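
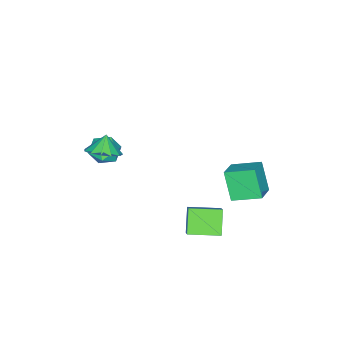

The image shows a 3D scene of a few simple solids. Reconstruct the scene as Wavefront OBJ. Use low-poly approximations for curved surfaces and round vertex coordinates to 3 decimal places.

v 2.027 -3.252 1.383
v 2.604 -2.54 1.075
v 2.436 -4.12 0.145
v 3.013 -3.408 -0.163
v 3.24 -3.902 0.637
v 2.987 -3.366 1.402
v 2.053 -3.294 -0.182
v 1.8 -2.758 0.583
v 2.621 -2.566 0.108
v 3.354 -2.942 0.614
v 1.686 -3.718 0.606
v 2.419 -4.094 1.112
v 3.966 -2.413 2.167
v 4.822 -2.624 2.682
v 3.374 -2.607 3.073
v 4.731 -2.059 2.743
v 4.397 -1.607 2.621
v 3.927 -1.412 2.355
v 3.469 -1.534 2.029
v 3.169 -1.935 1.747
v 3.123 -2.488 1.599
v 3.344 -3.018 1.631
v 3.763 -3.355 1.833
v 4.247 -3.394 2.141
v 4.641 -3.121 2.457
v -3.51 0.922 -3.658
v -2.205 1.222 -3.075
v -4.129 2.501 -3.087
v -2.824 2.801 -2.503
v -2.956 1.739 -5.317
v -1.651 2.039 -4.733
v -3.575 3.318 -4.745
v -2.27 3.618 -4.162
v 1.916 1.342 -4.784
v 0.935 0.818 -3.634
v 0.955 2.883 -4.902
v -0.026 2.359 -3.752
v 2.726 1.921 -3.828
v 1.745 1.397 -2.678
v 1.765 3.462 -3.946
v 0.784 2.938 -2.796
f 1 12 6
f 1 6 2
f 1 2 8
f 1 8 11
f 1 11 12
f 2 6 10
f 6 12 5
f 12 11 3
f 11 8 7
f 8 2 9
f 4 10 5
f 4 5 3
f 4 3 7
f 4 7 9
f 4 9 10
f 5 10 6
f 3 5 12
f 7 3 11
f 9 7 8
f 10 9 2
f 14 13 16
f 14 16 15
f 16 13 17
f 16 17 15
f 17 13 18
f 17 18 15
f 18 13 19
f 18 19 15
f 19 13 20
f 19 20 15
f 20 13 21
f 20 21 15
f 21 13 22
f 21 22 15
f 22 13 23
f 22 23 15
f 23 13 24
f 23 24 15
f 24 13 25
f 24 25 15
f 25 13 14
f 25 14 15
f 27 29 26
f 30 27 26
f 26 29 28
f 28 30 26
f 27 33 29
f 31 27 30
f 31 33 27
f 29 33 28
f 32 30 28
f 28 33 32
f 32 31 30
f 33 31 32
f 35 37 34
f 38 35 34
f 34 37 36
f 36 38 34
f 35 41 37
f 39 35 38
f 39 41 35
f 37 41 36
f 40 38 36
f 36 41 40
f 40 39 38
f 41 39 40



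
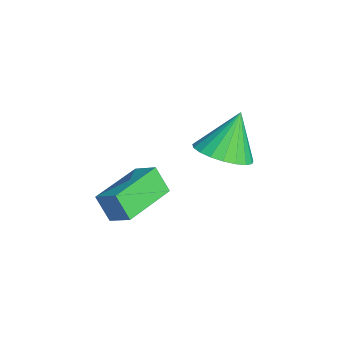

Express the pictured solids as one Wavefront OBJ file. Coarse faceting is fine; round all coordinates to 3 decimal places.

v -0.855 1.755 -1.785
v -0.37 0.92 -1.279
v -1.425 2.425 -0.135
v -0.039 1.229 -1.29
v 0.152 1.629 -1.386
v 0.168 2.051 -1.552
v 0.007 2.421 -1.757
v -0.302 2.676 -1.968
v -0.707 2.773 -2.147
v -1.138 2.693 -2.263
v -1.52 2.451 -2.297
v -1.787 2.089 -2.242
v -1.892 1.669 -2.108
v -1.819 1.264 -1.919
v -1.578 0.944 -1.706
v -1.213 0.764 -1.507
v -0.786 0.756 -1.356
v 2.067 -2.721 -1.269
v 2.656 -2.112 -0.776
v 0.553 -1.31 -1.202
v 1.142 -0.701 -0.71
v 2.418 -2.299 -2.21
v 3.007 -1.69 -1.718
v 0.904 -0.888 -2.144
v 1.493 -0.279 -1.651
f 2 1 4
f 2 4 3
f 4 1 5
f 4 5 3
f 5 1 6
f 5 6 3
f 6 1 7
f 6 7 3
f 7 1 8
f 7 8 3
f 8 1 9
f 8 9 3
f 9 1 10
f 9 10 3
f 10 1 11
f 10 11 3
f 11 1 12
f 11 12 3
f 12 1 13
f 12 13 3
f 13 1 14
f 13 14 3
f 14 1 15
f 14 15 3
f 15 1 16
f 15 16 3
f 16 1 17
f 16 17 3
f 17 1 2
f 17 2 3
f 19 21 18
f 22 19 18
f 18 21 20
f 20 22 18
f 19 25 21
f 23 19 22
f 23 25 19
f 21 25 20
f 24 22 20
f 20 25 24
f 24 23 22
f 25 23 24



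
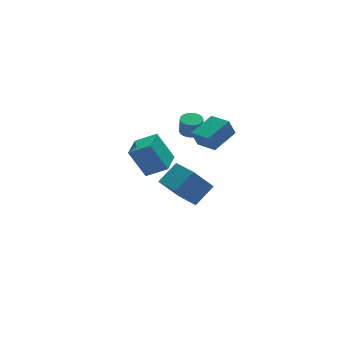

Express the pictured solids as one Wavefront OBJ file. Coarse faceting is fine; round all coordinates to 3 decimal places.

v 0.021 1.298 -4.771
v -1.287 1.473 -3.111
v -0.168 3.277 -5.128
v -1.475 3.452 -3.468
v 1.435 1.628 -3.692
v 0.128 1.803 -2.032
v 1.247 3.607 -4.049
v -0.061 3.782 -2.389
v -0.939 -2.89 3.225
v -1.363 -2.847 4.326
v -1.35 -1.505 3.013
v -1.774 -1.462 4.113
v 0.734 -2.298 3.847
v 0.31 -2.255 4.947
v 0.323 -0.913 3.634
v -0.101 -0.87 4.735
v -4.219 -0.407 0.426
v -4.984 0.36 2.248
v -3.128 0.931 0.32
v -3.893 1.699 2.143
v -3.147 -1.219 1.217
v -3.912 -0.451 3.04
v -2.056 0.12 1.112
v -2.821 0.887 2.934
v 0.425 2.767 1.05
v 1.105 2.999 1.097
v 1.075 2.845 2.297
v 0.395 2.613 2.25
v 0.963 3.24 1.124
v 0.933 3.086 2.324
v 0.739 3.409 1.14
v 0.709 3.255 2.34
v 0.467 3.48 1.143
v 0.437 3.326 2.343
v 0.189 3.443 1.131
v 0.159 3.288 2.331
v -0.053 3.302 1.107
v -0.083 3.148 2.307
v -0.223 3.081 1.074
v -0.253 2.926 2.274
v -0.294 2.811 1.038
v -0.323 2.657 2.238
v -0.255 2.535 1.003
v -0.285 2.381 2.203
v -0.113 2.294 0.976
v -0.143 2.14 2.176
v 0.111 2.125 0.96
v 0.081 1.971 2.16
v 0.383 2.054 0.957
v 0.353 1.9 2.157
v 0.661 2.092 0.969
v 0.631 1.937 2.169
v 0.903 2.232 0.993
v 0.873 2.078 2.193
v 1.073 2.454 1.026
v 1.043 2.299 2.226
v 1.143 2.723 1.062
v 1.114 2.569 2.262
f 2 4 1
f 5 2 1
f 1 4 3
f 3 5 1
f 2 8 4
f 6 2 5
f 6 8 2
f 4 8 3
f 7 5 3
f 3 8 7
f 7 6 5
f 8 6 7
f 10 12 9
f 13 10 9
f 9 12 11
f 11 13 9
f 10 16 12
f 14 10 13
f 14 16 10
f 12 16 11
f 15 13 11
f 11 16 15
f 15 14 13
f 16 14 15
f 18 20 17
f 21 18 17
f 17 20 19
f 19 21 17
f 18 24 20
f 22 18 21
f 22 24 18
f 20 24 19
f 23 21 19
f 19 24 23
f 23 22 21
f 24 22 23
f 26 25 29
f 26 29 27
f 27 29 30
f 27 30 28
f 29 25 31
f 29 31 30
f 30 31 32
f 30 32 28
f 31 25 33
f 31 33 32
f 32 33 34
f 32 34 28
f 33 25 35
f 33 35 34
f 34 35 36
f 34 36 28
f 35 25 37
f 35 37 36
f 36 37 38
f 36 38 28
f 37 25 39
f 37 39 38
f 38 39 40
f 38 40 28
f 39 25 41
f 39 41 40
f 40 41 42
f 40 42 28
f 41 25 43
f 41 43 42
f 42 43 44
f 42 44 28
f 43 25 45
f 43 45 44
f 44 45 46
f 44 46 28
f 45 25 47
f 45 47 46
f 46 47 48
f 46 48 28
f 47 25 49
f 47 49 48
f 48 49 50
f 48 50 28
f 49 25 51
f 49 51 50
f 50 51 52
f 50 52 28
f 51 25 53
f 51 53 52
f 52 53 54
f 52 54 28
f 53 25 55
f 53 55 54
f 54 55 56
f 54 56 28
f 55 25 57
f 55 57 56
f 56 57 58
f 56 58 28
f 57 25 26
f 57 26 58
f 58 26 27
f 58 27 28



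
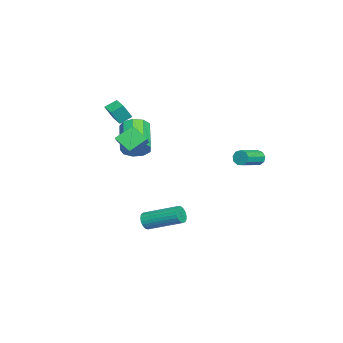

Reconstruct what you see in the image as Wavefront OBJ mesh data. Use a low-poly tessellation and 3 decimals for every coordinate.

v 0.518 -1.168 -3.158
v 0.953 -1.081 -3.532
v 1.277 0.895 -2.697
v 0.842 0.808 -2.322
v 0.776 -1.003 -3.65
v 1.101 0.974 -2.815
v 0.561 -0.949 -3.693
v 0.885 1.027 -2.858
v 0.339 -0.929 -3.655
v 0.663 1.048 -2.819
v 0.144 -0.945 -3.541
v 0.468 1.031 -2.705
v 0.006 -0.995 -3.368
v 0.33 0.981 -2.533
v -0.054 -1.072 -3.164
v 0.27 0.905 -2.329
v -0.027 -1.163 -2.959
v 0.297 0.813 -2.123
v 0.083 -1.255 -2.783
v 0.407 0.721 -1.948
v 0.259 -1.334 -2.665
v 0.584 0.643 -1.83
v 0.475 -1.387 -2.622
v 0.799 0.589 -1.787
v 0.697 -1.408 -2.661
v 1.021 0.569 -1.825
v 0.892 -1.391 -2.775
v 1.216 0.585 -1.939
v 1.03 -1.341 -2.947
v 1.354 0.635 -2.112
v 1.09 -1.265 -3.151
v 1.414 0.712 -2.316
v 1.063 -1.173 -3.357
v 1.387 0.803 -2.521
v -3.59 4.27 0.21
v -3.321 4.445 -0.212
v -2.042 3.684 0.288
v -2.31 3.51 0.71
v -3.288 4.68 0.062
v -2.009 3.92 0.561
v -3.396 4.724 0.405
v -2.117 3.963 0.905
v -3.595 4.555 0.657
v -2.315 3.795 1.157
v -3.791 4.253 0.7
v -2.512 3.493 1.2
v -3.893 3.959 0.514
v -2.614 3.199 1.014
v -3.853 3.811 0.186
v -2.574 3.051 0.685
v -3.69 3.877 -0.131
v -2.41 3.117 0.368
v -3.48 4.128 -0.288
v -2.2 3.367 0.211
v 0.617 -2.66 2.746
v 0.086 -1.825 3.46
v 0.936 -1.825 2.007
v 0.405 -0.99 2.721
v 2.315 -2.43 3.739
v 1.784 -1.595 4.453
v 2.634 -1.595 3
v 2.103 -0.76 3.714
v -4.491 -3.261 2.866
v -4.09 -3.666 3.842
v -3.732 -2.732 2.773
v -3.331 -3.137 3.749
v -4.109 -3.883 2.451
v -3.708 -4.288 3.427
v -3.35 -3.354 2.358
v -2.949 -3.759 3.334
v -2.142 -2.224 0.964
v -1.678 -2.26 1.687
v -3.373 -2.632 2.759
v -3.838 -2.596 2.036
v -1.859 -1.709 1.591
v -3.554 -2.08 2.663
v -2.173 -1.398 1.202
v -3.868 -1.77 2.274
v -2.472 -1.475 0.702
v -4.168 -1.846 1.774
v -2.617 -1.902 0.324
v -4.313 -2.273 1.396
v -2.54 -2.48 0.246
v -4.236 -2.851 1.318
v -2.277 -2.938 0.504
v -3.972 -3.309 1.575
v -1.95 -3.063 0.977
v -3.646 -3.434 2.049
v -1.714 -2.795 1.444
v -3.409 -3.166 2.516
f 2 1 5
f 2 5 3
f 3 5 6
f 3 6 4
f 5 1 7
f 5 7 6
f 6 7 8
f 6 8 4
f 7 1 9
f 7 9 8
f 8 9 10
f 8 10 4
f 9 1 11
f 9 11 10
f 10 11 12
f 10 12 4
f 11 1 13
f 11 13 12
f 12 13 14
f 12 14 4
f 13 1 15
f 13 15 14
f 14 15 16
f 14 16 4
f 15 1 17
f 15 17 16
f 16 17 18
f 16 18 4
f 17 1 19
f 17 19 18
f 18 19 20
f 18 20 4
f 19 1 21
f 19 21 20
f 20 21 22
f 20 22 4
f 21 1 23
f 21 23 22
f 22 23 24
f 22 24 4
f 23 1 25
f 23 25 24
f 24 25 26
f 24 26 4
f 25 1 27
f 25 27 26
f 26 27 28
f 26 28 4
f 27 1 29
f 27 29 28
f 28 29 30
f 28 30 4
f 29 1 31
f 29 31 30
f 30 31 32
f 30 32 4
f 31 1 33
f 31 33 32
f 32 33 34
f 32 34 4
f 33 1 2
f 33 2 34
f 34 2 3
f 34 3 4
f 36 35 39
f 36 39 37
f 37 39 40
f 37 40 38
f 39 35 41
f 39 41 40
f 40 41 42
f 40 42 38
f 41 35 43
f 41 43 42
f 42 43 44
f 42 44 38
f 43 35 45
f 43 45 44
f 44 45 46
f 44 46 38
f 45 35 47
f 45 47 46
f 46 47 48
f 46 48 38
f 47 35 49
f 47 49 48
f 48 49 50
f 48 50 38
f 49 35 51
f 49 51 50
f 50 51 52
f 50 52 38
f 51 35 53
f 51 53 52
f 52 53 54
f 52 54 38
f 53 35 36
f 53 36 54
f 54 36 37
f 54 37 38
f 56 58 55
f 59 56 55
f 55 58 57
f 57 59 55
f 56 62 58
f 60 56 59
f 60 62 56
f 58 62 57
f 61 59 57
f 57 62 61
f 61 60 59
f 62 60 61
f 64 66 63
f 67 64 63
f 63 66 65
f 65 67 63
f 64 70 66
f 68 64 67
f 68 70 64
f 66 70 65
f 69 67 65
f 65 70 69
f 69 68 67
f 70 68 69
f 72 71 75
f 72 75 73
f 73 75 76
f 73 76 74
f 75 71 77
f 75 77 76
f 76 77 78
f 76 78 74
f 77 71 79
f 77 79 78
f 78 79 80
f 78 80 74
f 79 71 81
f 79 81 80
f 80 81 82
f 80 82 74
f 81 71 83
f 81 83 82
f 82 83 84
f 82 84 74
f 83 71 85
f 83 85 84
f 84 85 86
f 84 86 74
f 85 71 87
f 85 87 86
f 86 87 88
f 86 88 74
f 87 71 89
f 87 89 88
f 88 89 90
f 88 90 74
f 89 71 72
f 89 72 90
f 90 72 73
f 90 73 74



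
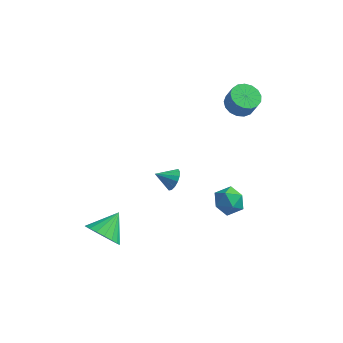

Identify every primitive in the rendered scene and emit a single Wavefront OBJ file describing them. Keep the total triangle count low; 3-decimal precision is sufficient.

v 1.717 -0.299 -1.332
v 2.106 0.25 -1.935
v 2.934 -1.11 -1.285
v 3.323 -0.561 -1.888
v 3.153 -0.264 -1.051
v 2.401 0.237 -1.08
v 2.639 -1.097 -2.14
v 1.887 -0.596 -2.169
v 2.676 -0.243 -2.435
v 2.994 0.272 -1.762
v 2.046 -1.132 -1.458
v 2.364 -0.617 -0.785
v -3.17 -3.545 -3.416
v -2.432 -4.116 -2.935
v -2.73 -2.275 -2.584
v -2.207 -3.949 -3.309
v -2.173 -3.702 -3.704
v -2.336 -3.424 -4.042
v -2.664 -3.17 -4.256
v -3.093 -2.989 -4.304
v -3.537 -2.919 -4.176
v -3.908 -2.973 -3.897
v -4.133 -3.14 -3.523
v -4.168 -3.387 -3.128
v -4.005 -3.665 -2.79
v -3.676 -3.92 -2.576
v -3.248 -4.1 -2.528
v -2.804 -4.17 -2.656
v 1.85 3.19 2.882
v 2.314 2.572 2.579
v 2.713 2.392 3.555
v 2.25 3.01 3.858
v 2.547 2.891 2.542
v 2.946 2.711 3.519
v 2.62 3.28 2.584
v 3.019 3.1 3.56
v 2.517 3.647 2.694
v 2.916 3.467 3.67
v 2.262 3.91 2.847
v 2.661 3.73 3.823
v 1.912 4.008 3.007
v 2.311 3.828 3.984
v 1.548 3.919 3.14
v 1.947 3.739 4.116
v 1.254 3.662 3.213
v 1.653 3.482 4.189
v 1.096 3.298 3.21
v 1.495 3.118 4.186
v 1.111 2.908 3.132
v 1.51 2.728 4.109
v 1.295 2.584 2.997
v 1.695 2.404 3.973
v 1.607 2.398 2.835
v 2.006 2.218 3.812
v 1.975 2.393 2.684
v 2.374 2.213 3.661
v -0.789 0.589 -2.002
v -0.424 0.483 -1.438
v -1.691 0.271 -1.478
v -0.53 0.818 -1.417
v -0.705 1.092 -1.552
v -0.903 1.231 -1.808
v -1.07 1.197 -2.116
v -1.162 1.001 -2.394
v -1.154 0.694 -2.566
v -1.048 0.359 -2.587
v -0.873 0.086 -2.452
v -0.676 -0.053 -2.196
v -0.509 -0.02 -1.888
v -0.416 0.176 -1.61
f 1 12 6
f 1 6 2
f 1 2 8
f 1 8 11
f 1 11 12
f 2 6 10
f 6 12 5
f 12 11 3
f 11 8 7
f 8 2 9
f 4 10 5
f 4 5 3
f 4 3 7
f 4 7 9
f 4 9 10
f 5 10 6
f 3 5 12
f 7 3 11
f 9 7 8
f 10 9 2
f 14 13 16
f 14 16 15
f 16 13 17
f 16 17 15
f 17 13 18
f 17 18 15
f 18 13 19
f 18 19 15
f 19 13 20
f 19 20 15
f 20 13 21
f 20 21 15
f 21 13 22
f 21 22 15
f 22 13 23
f 22 23 15
f 23 13 24
f 23 24 15
f 24 13 25
f 24 25 15
f 25 13 26
f 25 26 15
f 26 13 27
f 26 27 15
f 27 13 28
f 27 28 15
f 28 13 14
f 28 14 15
f 30 29 33
f 30 33 31
f 31 33 34
f 31 34 32
f 33 29 35
f 33 35 34
f 34 35 36
f 34 36 32
f 35 29 37
f 35 37 36
f 36 37 38
f 36 38 32
f 37 29 39
f 37 39 38
f 38 39 40
f 38 40 32
f 39 29 41
f 39 41 40
f 40 41 42
f 40 42 32
f 41 29 43
f 41 43 42
f 42 43 44
f 42 44 32
f 43 29 45
f 43 45 44
f 44 45 46
f 44 46 32
f 45 29 47
f 45 47 46
f 46 47 48
f 46 48 32
f 47 29 49
f 47 49 48
f 48 49 50
f 48 50 32
f 49 29 51
f 49 51 50
f 50 51 52
f 50 52 32
f 51 29 53
f 51 53 52
f 52 53 54
f 52 54 32
f 53 29 55
f 53 55 54
f 54 55 56
f 54 56 32
f 55 29 30
f 55 30 56
f 56 30 31
f 56 31 32
f 58 57 60
f 58 60 59
f 60 57 61
f 60 61 59
f 61 57 62
f 61 62 59
f 62 57 63
f 62 63 59
f 63 57 64
f 63 64 59
f 64 57 65
f 64 65 59
f 65 57 66
f 65 66 59
f 66 57 67
f 66 67 59
f 67 57 68
f 67 68 59
f 68 57 69
f 68 69 59
f 69 57 70
f 69 70 59
f 70 57 58
f 70 58 59



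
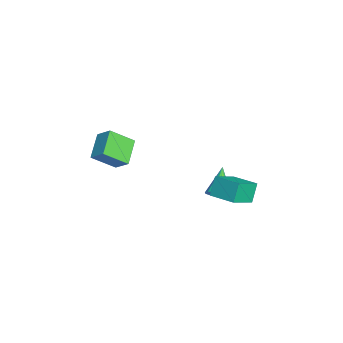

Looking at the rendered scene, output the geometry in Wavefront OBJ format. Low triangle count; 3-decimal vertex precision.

v 2.97 -2.85 2.192
v 1.819 -2.592 2.868
v 2.717 -1.793 1.357
v 1.566 -1.535 2.034
v 3.434 -2.285 2.766
v 2.283 -2.027 3.443
v 3.181 -1.228 1.932
v 2.03 -0.97 2.608
v -1.395 2.752 -3.577
v -0.968 2.842 -3.122
v -2.565 2.968 -2.523
v -1.024 3.139 -3.245
v -1.18 3.332 -3.458
v -1.393 3.369 -3.702
v -1.606 3.241 -3.913
v -1.763 2.982 -4.033
v -1.821 2.661 -4.032
v -1.765 2.364 -3.908
v -1.609 2.171 -3.696
v -1.396 2.134 -3.452
v -1.183 2.262 -3.241
v -1.026 2.522 -3.12
v -0.328 3.19 -2.827
v -0.807 3.43 -1.889
v 0.556 4.22 -2.638
v 0.077 4.46 -1.701
v 0.543 2.32 -2.159
v 0.064 2.56 -1.222
v 1.427 3.35 -1.971
v 0.948 3.59 -1.033
f 2 4 1
f 5 2 1
f 1 4 3
f 3 5 1
f 2 8 4
f 6 2 5
f 6 8 2
f 4 8 3
f 7 5 3
f 3 8 7
f 7 6 5
f 8 6 7
f 10 9 12
f 10 12 11
f 12 9 13
f 12 13 11
f 13 9 14
f 13 14 11
f 14 9 15
f 14 15 11
f 15 9 16
f 15 16 11
f 16 9 17
f 16 17 11
f 17 9 18
f 17 18 11
f 18 9 19
f 18 19 11
f 19 9 20
f 19 20 11
f 20 9 21
f 20 21 11
f 21 9 22
f 21 22 11
f 22 9 10
f 22 10 11
f 24 26 23
f 27 24 23
f 23 26 25
f 25 27 23
f 24 30 26
f 28 24 27
f 28 30 24
f 26 30 25
f 29 27 25
f 25 30 29
f 29 28 27
f 30 28 29



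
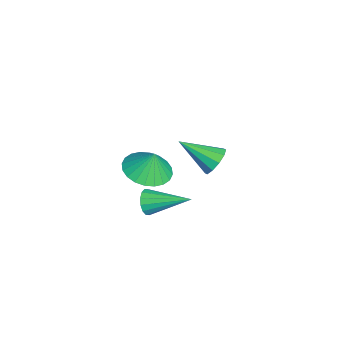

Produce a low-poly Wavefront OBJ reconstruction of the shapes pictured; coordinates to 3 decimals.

v 0.564 -3.787 -1.544
v 0.938 -3.682 -2.126
v 1.116 -1.833 -0.836
v 0.606 -3.56 -2.204
v 0.263 -3.498 -2.106
v 0 -3.514 -1.857
v -0.111 -3.603 -1.524
v -0.042 -3.741 -1.196
v 0.189 -3.892 -0.961
v 0.521 -4.014 -0.883
v 0.865 -4.075 -0.981
v 1.127 -4.06 -1.23
v 1.239 -3.971 -1.563
v 1.17 -3.832 -1.891
v -2.098 -0.726 -1.052
v -1.431 -0.58 -0.58
v -2.502 -2.394 0.032
v -1.833 -0.344 -0.365
v -2.335 -0.253 -0.413
v -2.747 -0.343 -0.704
v -2.912 -0.579 -1.129
v -2.765 -0.872 -1.524
v -2.364 -1.108 -1.739
v -1.862 -1.199 -1.692
v -1.449 -1.109 -1.4
v -1.285 -0.873 -0.975
v 3.265 -3.706 3.231
v 4.355 -3.806 3.115
v 3.415 -3.394 4.369
v 4.297 -3.394 3.01
v 4.082 -3.03 2.938
v 3.743 -2.768 2.911
v 3.331 -2.649 2.933
v 2.909 -2.691 2.999
v 2.542 -2.888 3.101
v 2.284 -3.209 3.223
v 2.176 -3.605 3.346
v 2.234 -4.018 3.451
v 2.448 -4.382 3.523
v 2.788 -4.644 3.55
v 3.199 -4.763 3.529
v 3.621 -4.721 3.462
v 3.989 -4.524 3.36
v 4.247 -4.203 3.238
f 2 1 4
f 2 4 3
f 4 1 5
f 4 5 3
f 5 1 6
f 5 6 3
f 6 1 7
f 6 7 3
f 7 1 8
f 7 8 3
f 8 1 9
f 8 9 3
f 9 1 10
f 9 10 3
f 10 1 11
f 10 11 3
f 11 1 12
f 11 12 3
f 12 1 13
f 12 13 3
f 13 1 14
f 13 14 3
f 14 1 2
f 14 2 3
f 16 15 18
f 16 18 17
f 18 15 19
f 18 19 17
f 19 15 20
f 19 20 17
f 20 15 21
f 20 21 17
f 21 15 22
f 21 22 17
f 22 15 23
f 22 23 17
f 23 15 24
f 23 24 17
f 24 15 25
f 24 25 17
f 25 15 26
f 25 26 17
f 26 15 16
f 26 16 17
f 28 27 30
f 28 30 29
f 30 27 31
f 30 31 29
f 31 27 32
f 31 32 29
f 32 27 33
f 32 33 29
f 33 27 34
f 33 34 29
f 34 27 35
f 34 35 29
f 35 27 36
f 35 36 29
f 36 27 37
f 36 37 29
f 37 27 38
f 37 38 29
f 38 27 39
f 38 39 29
f 39 27 40
f 39 40 29
f 40 27 41
f 40 41 29
f 41 27 42
f 41 42 29
f 42 27 43
f 42 43 29
f 43 27 44
f 43 44 29
f 44 27 28
f 44 28 29



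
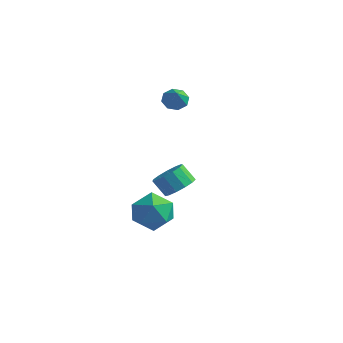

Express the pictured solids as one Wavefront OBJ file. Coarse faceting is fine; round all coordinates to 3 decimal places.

v -3.181 1.871 2.635
v -2.68 2.355 2.707
v -2.639 1.169 3.585
v -3.104 2.451 3.019
v -3.573 2.207 3.107
v -3.813 1.767 2.918
v -3.682 1.387 2.563
v -3.257 1.291 2.25
v -2.788 1.535 2.163
v -2.549 1.975 2.352
v 0.079 -2.529 -0.285
v 0.737 -2.504 0.284
v 0.038 -2.547 1.094
v -0.619 -2.571 0.525
v 0.61 -2.038 0.2
v -0.088 -2.081 1.009
v 0.315 -1.728 -0.039
v -0.384 -1.771 0.771
v -0.055 -1.672 -0.355
v -0.754 -1.715 0.454
v -0.382 -1.888 -0.649
v -1.081 -1.931 0.16
v -0.563 -2.307 -0.828
v -1.262 -2.35 -0.018
v -0.54 -2.797 -0.834
v -1.239 -2.84 -0.024
v -0.32 -3.201 -0.665
v -1.019 -3.244 0.144
v 0.027 -3.392 -0.376
v -0.672 -3.435 0.433
v 0.39 -3.309 -0.058
v -0.309 -3.352 0.751
v 0.655 -2.978 0.188
v -0.044 -3.021 0.998
v -3.391 -1.011 -3.342
v -2.729 -0.817 -4.374
v -1.851 -2.023 -2.546
v -1.189 -1.829 -3.578
v -1.455 -0.881 -2.824
v -2.407 -0.255 -3.316
v -2.173 -2.585 -3.604
v -3.125 -1.959 -4.096
v -1.977 -1.79 -4.536
v -1.534 -0.736 -4.053
v -3.046 -2.104 -2.867
v -2.603 -1.05 -2.384
f 2 1 4
f 2 4 3
f 4 1 5
f 4 5 3
f 5 1 6
f 5 6 3
f 6 1 7
f 6 7 3
f 7 1 8
f 7 8 3
f 8 1 9
f 8 9 3
f 9 1 10
f 9 10 3
f 10 1 2
f 10 2 3
f 12 11 15
f 12 15 13
f 13 15 16
f 13 16 14
f 15 11 17
f 15 17 16
f 16 17 18
f 16 18 14
f 17 11 19
f 17 19 18
f 18 19 20
f 18 20 14
f 19 11 21
f 19 21 20
f 20 21 22
f 20 22 14
f 21 11 23
f 21 23 22
f 22 23 24
f 22 24 14
f 23 11 25
f 23 25 24
f 24 25 26
f 24 26 14
f 25 11 27
f 25 27 26
f 26 27 28
f 26 28 14
f 27 11 29
f 27 29 28
f 28 29 30
f 28 30 14
f 29 11 31
f 29 31 30
f 30 31 32
f 30 32 14
f 31 11 33
f 31 33 32
f 32 33 34
f 32 34 14
f 33 11 12
f 33 12 34
f 34 12 13
f 34 13 14
f 35 46 40
f 35 40 36
f 35 36 42
f 35 42 45
f 35 45 46
f 36 40 44
f 40 46 39
f 46 45 37
f 45 42 41
f 42 36 43
f 38 44 39
f 38 39 37
f 38 37 41
f 38 41 43
f 38 43 44
f 39 44 40
f 37 39 46
f 41 37 45
f 43 41 42
f 44 43 36



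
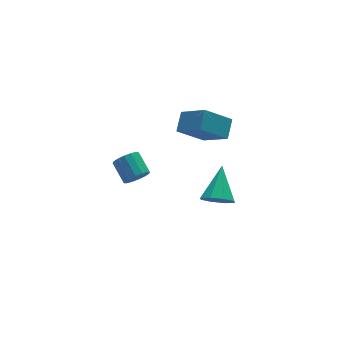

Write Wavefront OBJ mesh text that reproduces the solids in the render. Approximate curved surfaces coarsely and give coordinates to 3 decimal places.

v 1.9 -3.208 0.676
v 2.456 -4.421 1.646
v 0.672 -2.974 1.674
v 1.228 -4.187 2.644
v 2.472 -2.513 1.216
v 3.028 -3.726 2.186
v 1.244 -2.279 2.214
v 1.8 -3.492 3.184
v 2.367 -3.74 -3.608
v 2.863 -3.531 -4.253
v 3.233 -2.48 -2.532
v 2.325 -3.179 -4.232
v 1.812 -3.156 -3.845
v 1.624 -3.475 -3.32
v 1.871 -3.95 -2.963
v 2.408 -4.301 -2.984
v 2.922 -4.324 -3.37
v 3.11 -4.005 -3.896
v -1.614 -3.723 -0.026
v -1.426 -3.417 -0.543
v -1.497 -2.41 0.029
v -1.686 -2.717 0.546
v -1.751 -3.427 -0.565
v -1.822 -2.42 0.007
v -2.039 -3.517 -0.443
v -2.111 -2.51 0.129
v -2.214 -3.662 -0.209
v -2.285 -2.655 0.363
v -2.228 -3.824 0.074
v -2.299 -2.817 0.646
v -2.078 -3.958 0.33
v -2.149 -2.952 0.902
v -1.803 -4.03 0.491
v -1.874 -3.023 1.063
v -1.478 -4.02 0.513
v -1.549 -3.013 1.085
v -1.189 -3.93 0.391
v -1.261 -2.923 0.963
v -1.015 -3.785 0.157
v -1.086 -2.778 0.729
v -1.001 -3.623 -0.126
v -1.072 -2.616 0.446
v -1.151 -3.488 -0.382
v -1.222 -2.482 0.19
f 2 4 1
f 5 2 1
f 1 4 3
f 3 5 1
f 2 8 4
f 6 2 5
f 6 8 2
f 4 8 3
f 7 5 3
f 3 8 7
f 7 6 5
f 8 6 7
f 10 9 12
f 10 12 11
f 12 9 13
f 12 13 11
f 13 9 14
f 13 14 11
f 14 9 15
f 14 15 11
f 15 9 16
f 15 16 11
f 16 9 17
f 16 17 11
f 17 9 18
f 17 18 11
f 18 9 10
f 18 10 11
f 20 19 23
f 20 23 21
f 21 23 24
f 21 24 22
f 23 19 25
f 23 25 24
f 24 25 26
f 24 26 22
f 25 19 27
f 25 27 26
f 26 27 28
f 26 28 22
f 27 19 29
f 27 29 28
f 28 29 30
f 28 30 22
f 29 19 31
f 29 31 30
f 30 31 32
f 30 32 22
f 31 19 33
f 31 33 32
f 32 33 34
f 32 34 22
f 33 19 35
f 33 35 34
f 34 35 36
f 34 36 22
f 35 19 37
f 35 37 36
f 36 37 38
f 36 38 22
f 37 19 39
f 37 39 38
f 38 39 40
f 38 40 22
f 39 19 41
f 39 41 40
f 40 41 42
f 40 42 22
f 41 19 43
f 41 43 42
f 42 43 44
f 42 44 22
f 43 19 20
f 43 20 44
f 44 20 21
f 44 21 22



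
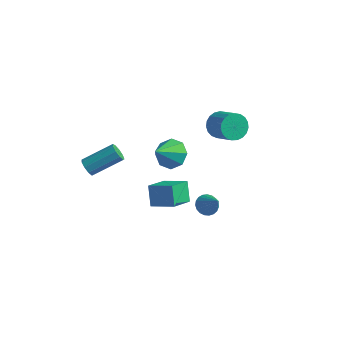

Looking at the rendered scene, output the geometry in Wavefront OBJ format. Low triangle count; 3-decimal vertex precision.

v -3.435 3.306 -3.22
v -3.028 3.934 -2.442
v -3.605 1.854 -1.96
v -3.852 3.986 -2.492
v -4.431 3.64 -2.969
v -4.427 3.098 -3.593
v -3.842 2.678 -3.999
v -3.019 2.626 -3.948
v -2.439 2.972 -3.471
v -2.443 3.514 -2.847
v -4.068 -4.175 0.997
v -3.577 -4.438 0.75
v -2.38 -3.128 1.735
v -2.872 -2.865 1.983
v -3.713 -4.129 0.504
v -2.516 -2.819 1.489
v -4.015 -3.842 0.489
v -2.818 -2.532 1.474
v -4.342 -3.711 0.712
v -3.145 -2.4 1.697
v -4.541 -3.797 1.069
v -3.345 -2.486 2.054
v -4.519 -4.06 1.392
v -3.322 -2.749 2.377
v -4.286 -4.377 1.53
v -3.089 -3.066 2.515
v -3.951 -4.6 1.42
v -2.754 -3.289 2.405
v -3.671 -4.624 1.111
v -2.474 -3.313 2.097
v -0.526 3.98 0.439
v -0.018 4.046 -0.337
v 1.273 3.547 0.464
v 0.766 3.48 1.241
v 0.023 4.399 -0.184
v 1.314 3.899 0.618
v -0.031 4.679 0.077
v 1.261 4.179 0.879
v -0.17 4.838 0.401
v 1.122 4.339 1.202
v -0.371 4.849 0.731
v 0.921 4.35 1.533
v -0.598 4.71 1.011
v 0.693 4.21 1.813
v -0.813 4.444 1.192
v 0.478 3.944 1.994
v -0.979 4.098 1.243
v 0.313 3.599 2.044
v -1.066 3.732 1.155
v 0.226 3.232 1.956
v -1.059 3.408 0.943
v 0.232 2.909 1.744
v -0.961 3.184 0.644
v 0.331 2.684 1.445
v -0.787 3.097 0.31
v 0.505 2.597 1.111
v -0.568 3.162 -0.002
v 0.724 2.663 0.799
v -0.342 3.369 -0.238
v 0.95 2.87 0.564
v -0.147 3.682 -0.356
v 1.144 3.183 0.445
v -1.689 -0.131 -2.187
v -1.752 -1.626 -1.47
v -0.24 0.08 -1.621
v -0.303 -1.416 -0.904
v -1.157 -0.704 -3.336
v -1.22 -2.2 -2.619
v 0.292 -0.494 -2.77
v 0.229 -1.989 -2.053
v 1.461 -0.524 -2.444
v 1.985 -0.643 -2.909
v 2.499 -0.996 -1.156
v 2.027 -0.359 -2.84
v 1.973 -0.104 -2.702
v 1.829 0.079 -2.52
v 1.622 0.157 -2.324
v 1.388 0.118 -2.15
v 1.166 -0.032 -2.026
v 0.995 -0.268 -1.974
v 0.905 -0.547 -2.004
v 0.911 -0.823 -2.11
v 1.012 -1.047 -2.274
v 1.191 -1.18 -2.467
v 1.417 -1.2 -2.656
v 1.65 -1.103 -2.809
v 1.851 -0.906 -2.898
f 2 1 4
f 2 4 3
f 4 1 5
f 4 5 3
f 5 1 6
f 5 6 3
f 6 1 7
f 6 7 3
f 7 1 8
f 7 8 3
f 8 1 9
f 8 9 3
f 9 1 10
f 9 10 3
f 10 1 2
f 10 2 3
f 12 11 15
f 12 15 13
f 13 15 16
f 13 16 14
f 15 11 17
f 15 17 16
f 16 17 18
f 16 18 14
f 17 11 19
f 17 19 18
f 18 19 20
f 18 20 14
f 19 11 21
f 19 21 20
f 20 21 22
f 20 22 14
f 21 11 23
f 21 23 22
f 22 23 24
f 22 24 14
f 23 11 25
f 23 25 24
f 24 25 26
f 24 26 14
f 25 11 27
f 25 27 26
f 26 27 28
f 26 28 14
f 27 11 29
f 27 29 28
f 28 29 30
f 28 30 14
f 29 11 12
f 29 12 30
f 30 12 13
f 30 13 14
f 32 31 35
f 32 35 33
f 33 35 36
f 33 36 34
f 35 31 37
f 35 37 36
f 36 37 38
f 36 38 34
f 37 31 39
f 37 39 38
f 38 39 40
f 38 40 34
f 39 31 41
f 39 41 40
f 40 41 42
f 40 42 34
f 41 31 43
f 41 43 42
f 42 43 44
f 42 44 34
f 43 31 45
f 43 45 44
f 44 45 46
f 44 46 34
f 45 31 47
f 45 47 46
f 46 47 48
f 46 48 34
f 47 31 49
f 47 49 48
f 48 49 50
f 48 50 34
f 49 31 51
f 49 51 50
f 50 51 52
f 50 52 34
f 51 31 53
f 51 53 52
f 52 53 54
f 52 54 34
f 53 31 55
f 53 55 54
f 54 55 56
f 54 56 34
f 55 31 57
f 55 57 56
f 56 57 58
f 56 58 34
f 57 31 59
f 57 59 58
f 58 59 60
f 58 60 34
f 59 31 61
f 59 61 60
f 60 61 62
f 60 62 34
f 61 31 32
f 61 32 62
f 62 32 33
f 62 33 34
f 64 66 63
f 67 64 63
f 63 66 65
f 65 67 63
f 64 70 66
f 68 64 67
f 68 70 64
f 66 70 65
f 69 67 65
f 65 70 69
f 69 68 67
f 70 68 69
f 72 71 74
f 72 74 73
f 74 71 75
f 74 75 73
f 75 71 76
f 75 76 73
f 76 71 77
f 76 77 73
f 77 71 78
f 77 78 73
f 78 71 79
f 78 79 73
f 79 71 80
f 79 80 73
f 80 71 81
f 80 81 73
f 81 71 82
f 81 82 73
f 82 71 83
f 82 83 73
f 83 71 84
f 83 84 73
f 84 71 85
f 84 85 73
f 85 71 86
f 85 86 73
f 86 71 87
f 86 87 73
f 87 71 72
f 87 72 73



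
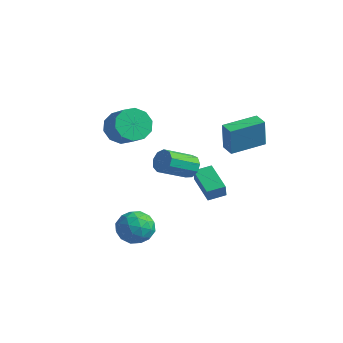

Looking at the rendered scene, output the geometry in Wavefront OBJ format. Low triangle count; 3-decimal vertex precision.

v -1.419 -2.334 2.346
v -1.02 -2.881 1.544
v 0.159 -3.293 2.411
v -0.241 -2.746 3.214
v -0.785 -2.277 1.512
v 0.394 -2.689 2.379
v -0.792 -1.695 1.798
v 0.386 -2.107 2.665
v -1.039 -1.357 2.294
v 0.139 -1.769 3.161
v -1.431 -1.392 2.81
v -0.253 -1.804 3.677
v -1.819 -1.787 3.149
v -0.64 -2.199 4.016
v -2.054 -2.391 3.181
v -0.875 -2.803 4.048
v -2.046 -2.973 2.895
v -0.868 -3.385 3.762
v -1.799 -3.311 2.399
v -0.621 -3.723 3.266
v -1.407 -3.276 1.883
v -0.229 -3.688 2.75
v 2.533 0.984 0.894
v 2.58 0.813 2.615
v 3.304 2.844 1.058
v 3.351 2.673 2.778
v 3.309 0.667 0.842
v 3.356 0.496 2.562
v 4.08 2.527 1.005
v 4.127 2.356 2.726
v 2.265 -1.329 0.428
v 2.505 -1.039 1.054
v 1.955 -2.582 1.978
v 1.715 -2.871 1.352
v 2.027 -0.914 0.98
v 1.478 -2.457 1.903
v 1.661 -0.982 0.648
v 1.111 -2.525 1.571
v 1.577 -1.213 0.213
v 1.028 -2.756 1.136
v 1.815 -1.498 -0.121
v 1.266 -3.04 0.802
v 2.263 -1.703 -0.198
v 1.714 -3.246 0.725
v 2.712 -1.734 0.018
v 2.163 -3.276 0.941
v 2.952 -1.575 0.426
v 2.403 -3.117 1.35
v 2.87 -1.3 0.835
v 2.321 -2.843 1.759
v 0.2 -3 -3.715
v 0.939 -3.395 -4.418
v 0.581 -4.305 -2.582
v 1.32 -4.7 -3.285
v 1.501 -3.748 -2.778
v 1.266 -2.942 -3.478
v 0.254 -4.758 -3.522
v 0.019 -3.952 -4.222
v 0.973 -4.481 -4.299
v 1.743 -3.857 -3.838
v -0.223 -3.843 -3.162
v 0.547 -3.219 -2.701
v 0.536 -3.083 -4.166
v 0.984 -4.617 -2.834
v 1.09 -4.058 -2.536
v 1.525 -4.29 -2.949
v 0.728 -2.817 -3.613
v 1.163 -3.048 -4.026
v 1.493 -3.256 -3.062
v 0.357 -4.652 -2.974
v 0.792 -4.883 -3.387
v -0.005 -3.41 -4.051
v 0.43 -3.642 -4.464
v 0.027 -4.444 -3.938
v 0.99 -3.953 -4.509
v 1.214 -4.72 -3.843
v 0.588 -4.755 -3.983
v 0.449 -4.281 -4.394
v 1.443 -3.586 -4.238
v 1.667 -4.353 -3.573
v 1.774 -3.794 -3.274
v 1.635 -3.32 -3.686
v 1.463 -4.225 -4.168
v -0.147 -3.347 -3.427
v 0.077 -4.114 -2.762
v -0.115 -4.38 -3.314
v -0.254 -3.906 -3.726
v 0.306 -2.98 -3.157
v 0.53 -3.747 -2.491
v 1.071 -3.419 -2.606
v 0.932 -2.945 -3.017
v 0.057 -3.475 -2.832
v 1.984 -0.671 -0.946
v 2.139 -0.942 -0.123
v 2.491 0.182 -0.762
v 2.647 -0.088 0.061
v 3.533 -1.472 -1.501
v 3.689 -1.742 -0.678
v 4.041 -0.618 -1.317
v 4.196 -0.889 -0.494
f 2 1 5
f 2 5 3
f 3 5 6
f 3 6 4
f 5 1 7
f 5 7 6
f 6 7 8
f 6 8 4
f 7 1 9
f 7 9 8
f 8 9 10
f 8 10 4
f 9 1 11
f 9 11 10
f 10 11 12
f 10 12 4
f 11 1 13
f 11 13 12
f 12 13 14
f 12 14 4
f 13 1 15
f 13 15 14
f 14 15 16
f 14 16 4
f 15 1 17
f 15 17 16
f 16 17 18
f 16 18 4
f 17 1 19
f 17 19 18
f 18 19 20
f 18 20 4
f 19 1 21
f 19 21 20
f 20 21 22
f 20 22 4
f 21 1 2
f 21 2 22
f 22 2 3
f 22 3 4
f 24 26 23
f 27 24 23
f 23 26 25
f 25 27 23
f 24 30 26
f 28 24 27
f 28 30 24
f 26 30 25
f 29 27 25
f 25 30 29
f 29 28 27
f 30 28 29
f 32 31 35
f 32 35 33
f 33 35 36
f 33 36 34
f 35 31 37
f 35 37 36
f 36 37 38
f 36 38 34
f 37 31 39
f 37 39 38
f 38 39 40
f 38 40 34
f 39 31 41
f 39 41 40
f 40 41 42
f 40 42 34
f 41 31 43
f 41 43 42
f 42 43 44
f 42 44 34
f 43 31 45
f 43 45 44
f 44 45 46
f 44 46 34
f 45 31 47
f 45 47 46
f 46 47 48
f 46 48 34
f 47 31 49
f 47 49 48
f 48 49 50
f 48 50 34
f 49 31 32
f 49 32 50
f 50 32 33
f 50 33 34
f 51 88 67
f 88 62 91
f 67 91 56
f 88 91 67
f 51 67 63
f 67 56 68
f 63 68 52
f 67 68 63
f 51 63 72
f 63 52 73
f 72 73 58
f 63 73 72
f 51 72 84
f 72 58 87
f 84 87 61
f 72 87 84
f 51 84 88
f 84 61 92
f 88 92 62
f 84 92 88
f 52 68 79
f 68 56 82
f 79 82 60
f 68 82 79
f 56 91 69
f 91 62 90
f 69 90 55
f 91 90 69
f 62 92 89
f 92 61 85
f 89 85 53
f 92 85 89
f 61 87 86
f 87 58 74
f 86 74 57
f 87 74 86
f 58 73 78
f 73 52 75
f 78 75 59
f 73 75 78
f 54 80 66
f 80 60 81
f 66 81 55
f 80 81 66
f 54 66 64
f 66 55 65
f 64 65 53
f 66 65 64
f 54 64 71
f 64 53 70
f 71 70 57
f 64 70 71
f 54 71 76
f 71 57 77
f 76 77 59
f 71 77 76
f 54 76 80
f 76 59 83
f 80 83 60
f 76 83 80
f 55 81 69
f 81 60 82
f 69 82 56
f 81 82 69
f 53 65 89
f 65 55 90
f 89 90 62
f 65 90 89
f 57 70 86
f 70 53 85
f 86 85 61
f 70 85 86
f 59 77 78
f 77 57 74
f 78 74 58
f 77 74 78
f 60 83 79
f 83 59 75
f 79 75 52
f 83 75 79
f 94 96 93
f 97 94 93
f 93 96 95
f 95 97 93
f 94 100 96
f 98 94 97
f 98 100 94
f 96 100 95
f 99 97 95
f 95 100 99
f 99 98 97
f 100 98 99



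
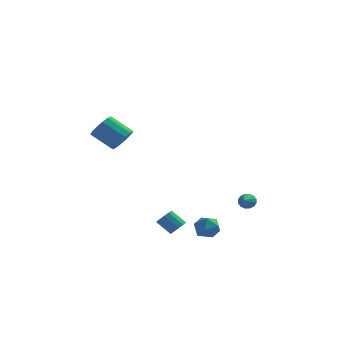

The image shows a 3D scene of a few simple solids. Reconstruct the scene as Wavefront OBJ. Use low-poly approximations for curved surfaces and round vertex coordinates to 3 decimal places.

v -2.545 -3.949 3.078
v -2.019 -3.756 3.73
v -3.308 -3.498 4.694
v -3.835 -3.691 4.042
v -2.109 -3.34 3.499
v -3.398 -3.082 4.463
v -2.337 -3.117 3.135
v -3.626 -2.859 4.098
v -2.631 -3.158 2.752
v -3.92 -2.9 3.716
v -2.898 -3.45 2.473
v -4.187 -3.192 3.437
v -3.053 -3.901 2.386
v -4.342 -3.643 3.35
v -3.047 -4.367 2.519
v -4.336 -4.109 3.482
v -2.882 -4.7 2.829
v -4.171 -4.442 3.793
v -2.61 -4.795 3.219
v -3.899 -4.537 4.182
v -2.317 -4.621 3.563
v -3.606 -4.363 4.527
v -2.097 -4.234 3.754
v -3.386 -3.976 4.718
v 0.169 -1.673 -4.379
v 0.584 -1.675 -3.932
v -0.274 -1.47 -3.134
v -0.689 -1.467 -3.581
v 0.561 -1.35 -4.041
v -0.297 -1.145 -3.243
v 0.413 -1.127 -4.257
v -0.445 -0.922 -3.459
v 0.188 -1.078 -4.512
v -0.67 -0.872 -3.713
v -0.043 -1.217 -4.725
v -0.901 -1.012 -3.926
v -0.207 -1.501 -4.828
v -1.065 -1.296 -4.029
v -0.252 -1.84 -4.788
v -1.11 -1.634 -3.99
v -0.162 -2.125 -4.619
v -1.02 -1.92 -3.821
v 0.032 -2.267 -4.374
v -0.826 -2.062 -3.575
v 0.27 -2.22 -4.13
v -0.588 -2.015 -3.332
v 0.476 -2 -3.966
v -0.382 -1.794 -3.167
v 2.031 -2.417 -3.744
v 2.707 -2.924 -3.916
v 1.333 -3.516 -3.244
v 2.009 -4.023 -3.416
v 2.061 -3.433 -2.789
v 2.493 -2.754 -3.099
v 1.547 -3.686 -4.061
v 1.979 -3.007 -4.371
v 2.408 -3.709 -4.112
v 2.725 -3.552 -3.326
v 1.315 -2.888 -3.834
v 1.632 -2.731 -3.048
v 3.454 3.716 -4.116
v 3.645 3.476 -4.596
v 3.366 2.624 -3.604
v 3.887 3.531 -4.437
v 4.013 3.636 -4.192
v 3.989 3.763 -3.926
v 3.822 3.877 -3.712
v 3.556 3.948 -3.606
v 3.262 3.957 -3.636
v 3.02 3.901 -3.796
v 2.895 3.796 -4.041
v 2.919 3.67 -4.307
v 3.086 3.556 -4.521
v 3.352 3.485 -4.627
f 2 1 5
f 2 5 3
f 3 5 6
f 3 6 4
f 5 1 7
f 5 7 6
f 6 7 8
f 6 8 4
f 7 1 9
f 7 9 8
f 8 9 10
f 8 10 4
f 9 1 11
f 9 11 10
f 10 11 12
f 10 12 4
f 11 1 13
f 11 13 12
f 12 13 14
f 12 14 4
f 13 1 15
f 13 15 14
f 14 15 16
f 14 16 4
f 15 1 17
f 15 17 16
f 16 17 18
f 16 18 4
f 17 1 19
f 17 19 18
f 18 19 20
f 18 20 4
f 19 1 21
f 19 21 20
f 20 21 22
f 20 22 4
f 21 1 23
f 21 23 22
f 22 23 24
f 22 24 4
f 23 1 2
f 23 2 24
f 24 2 3
f 24 3 4
f 26 25 29
f 26 29 27
f 27 29 30
f 27 30 28
f 29 25 31
f 29 31 30
f 30 31 32
f 30 32 28
f 31 25 33
f 31 33 32
f 32 33 34
f 32 34 28
f 33 25 35
f 33 35 34
f 34 35 36
f 34 36 28
f 35 25 37
f 35 37 36
f 36 37 38
f 36 38 28
f 37 25 39
f 37 39 38
f 38 39 40
f 38 40 28
f 39 25 41
f 39 41 40
f 40 41 42
f 40 42 28
f 41 25 43
f 41 43 42
f 42 43 44
f 42 44 28
f 43 25 45
f 43 45 44
f 44 45 46
f 44 46 28
f 45 25 47
f 45 47 46
f 46 47 48
f 46 48 28
f 47 25 26
f 47 26 48
f 48 26 27
f 48 27 28
f 49 60 54
f 49 54 50
f 49 50 56
f 49 56 59
f 49 59 60
f 50 54 58
f 54 60 53
f 60 59 51
f 59 56 55
f 56 50 57
f 52 58 53
f 52 53 51
f 52 51 55
f 52 55 57
f 52 57 58
f 53 58 54
f 51 53 60
f 55 51 59
f 57 55 56
f 58 57 50
f 62 61 64
f 62 64 63
f 64 61 65
f 64 65 63
f 65 61 66
f 65 66 63
f 66 61 67
f 66 67 63
f 67 61 68
f 67 68 63
f 68 61 69
f 68 69 63
f 69 61 70
f 69 70 63
f 70 61 71
f 70 71 63
f 71 61 72
f 71 72 63
f 72 61 73
f 72 73 63
f 73 61 74
f 73 74 63
f 74 61 62
f 74 62 63



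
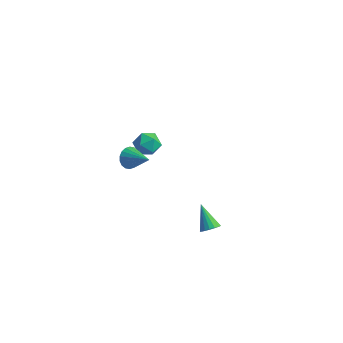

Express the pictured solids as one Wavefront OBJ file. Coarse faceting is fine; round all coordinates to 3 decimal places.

v 3.993 -2.478 -1.364
v 4.33 -2.644 -0.962
v 3.087 -1.882 -0.356
v 4.419 -2.404 -1.024
v 4.41 -2.181 -1.164
v 4.306 -2.026 -1.349
v 4.13 -1.974 -1.538
v 3.922 -2.038 -1.687
v 3.731 -2.203 -1.762
v 3.6 -2.43 -1.745
v 3.558 -2.669 -1.642
v 3.617 -2.863 -1.474
v 3.761 -2.97 -1.282
v 3.959 -2.963 -1.108
v 4.164 -2.846 -0.993
v -1.076 -1.847 1.289
v -0.73 -1.652 0.762
v 0.236 -2.113 2.051
v -0.767 -1.402 0.912
v -0.865 -1.241 1.137
v -1.005 -1.199 1.392
v -1.159 -1.286 1.627
v -1.296 -1.485 1.795
v -1.39 -1.755 1.862
v -1.422 -2.043 1.816
v -1.385 -2.293 1.666
v -1.287 -2.454 1.441
v -1.147 -2.495 1.186
v -0.993 -2.408 0.951
v -0.856 -2.21 0.784
v -0.762 -1.94 0.716
v -3.893 3.745 -2.905
v -3.443 4.378 -3.227
v -3.597 2.982 -3.993
v -3.147 3.615 -4.315
v -2.873 3.21 -3.631
v -3.056 3.682 -2.958
v -3.984 3.678 -4.262
v -4.167 4.15 -3.589
v -3.499 4.337 -4.066
v -2.813 4.048 -3.676
v -4.227 3.312 -3.544
v -3.541 3.023 -3.154
f 2 1 4
f 2 4 3
f 4 1 5
f 4 5 3
f 5 1 6
f 5 6 3
f 6 1 7
f 6 7 3
f 7 1 8
f 7 8 3
f 8 1 9
f 8 9 3
f 9 1 10
f 9 10 3
f 10 1 11
f 10 11 3
f 11 1 12
f 11 12 3
f 12 1 13
f 12 13 3
f 13 1 14
f 13 14 3
f 14 1 15
f 14 15 3
f 15 1 2
f 15 2 3
f 17 16 19
f 17 19 18
f 19 16 20
f 19 20 18
f 20 16 21
f 20 21 18
f 21 16 22
f 21 22 18
f 22 16 23
f 22 23 18
f 23 16 24
f 23 24 18
f 24 16 25
f 24 25 18
f 25 16 26
f 25 26 18
f 26 16 27
f 26 27 18
f 27 16 28
f 27 28 18
f 28 16 29
f 28 29 18
f 29 16 30
f 29 30 18
f 30 16 31
f 30 31 18
f 31 16 17
f 31 17 18
f 32 43 37
f 32 37 33
f 32 33 39
f 32 39 42
f 32 42 43
f 33 37 41
f 37 43 36
f 43 42 34
f 42 39 38
f 39 33 40
f 35 41 36
f 35 36 34
f 35 34 38
f 35 38 40
f 35 40 41
f 36 41 37
f 34 36 43
f 38 34 42
f 40 38 39
f 41 40 33



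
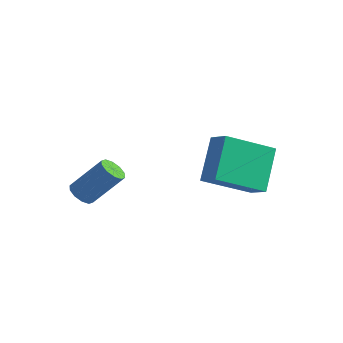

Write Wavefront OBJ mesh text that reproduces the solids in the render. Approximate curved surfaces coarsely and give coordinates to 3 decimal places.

v -2.83 -0.216 -0.436
v -2.374 -0.328 -0.682
v -1.553 0.365 0.531
v -2.01 0.476 0.776
v -2.474 -0.033 -0.783
v -1.653 0.66 0.43
v -2.71 0.192 -0.752
v -1.889 0.885 0.461
v -2.992 0.261 -0.6
v -2.171 0.954 0.613
v -3.212 0.147 -0.386
v -2.392 0.84 0.827
v -3.287 -0.105 -0.191
v -2.466 0.588 1.022
v -3.187 -0.4 -0.09
v -2.366 0.293 1.123
v -2.951 -0.625 -0.121
v -2.13 0.068 1.092
v -2.669 -0.694 -0.273
v -1.848 -0.001 0.94
v -2.448 -0.58 -0.487
v -1.628 0.113 0.726
v 1.457 3.421 -0.273
v 0.59 1.866 0.638
v 0.951 4.522 1.124
v 0.084 2.968 2.036
v 2.256 3.232 0.164
v 1.389 1.678 1.076
v 1.75 4.334 1.562
v 0.883 2.779 2.473
f 2 1 5
f 2 5 3
f 3 5 6
f 3 6 4
f 5 1 7
f 5 7 6
f 6 7 8
f 6 8 4
f 7 1 9
f 7 9 8
f 8 9 10
f 8 10 4
f 9 1 11
f 9 11 10
f 10 11 12
f 10 12 4
f 11 1 13
f 11 13 12
f 12 13 14
f 12 14 4
f 13 1 15
f 13 15 14
f 14 15 16
f 14 16 4
f 15 1 17
f 15 17 16
f 16 17 18
f 16 18 4
f 17 1 19
f 17 19 18
f 18 19 20
f 18 20 4
f 19 1 21
f 19 21 20
f 20 21 22
f 20 22 4
f 21 1 2
f 21 2 22
f 22 2 3
f 22 3 4
f 24 26 23
f 27 24 23
f 23 26 25
f 25 27 23
f 24 30 26
f 28 24 27
f 28 30 24
f 26 30 25
f 29 27 25
f 25 30 29
f 29 28 27
f 30 28 29



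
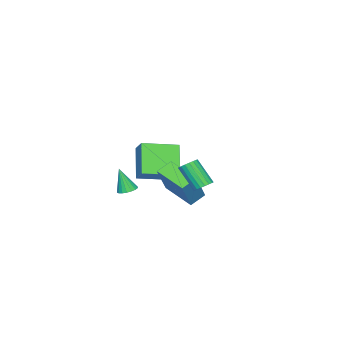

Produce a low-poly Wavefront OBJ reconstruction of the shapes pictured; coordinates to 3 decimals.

v 1.19 -2.716 -4.187
v 1.672 -2.422 -4.112
v 1.25 -3.184 -2.753
v 1.493 -2.254 -4.049
v 1.254 -2.177 -4.014
v 1.002 -2.207 -4.014
v 0.787 -2.338 -4.047
v 0.652 -2.544 -4.109
v 0.624 -2.784 -4.186
v 0.708 -3.011 -4.263
v 0.887 -3.179 -4.325
v 1.126 -3.256 -4.36
v 1.378 -3.226 -4.361
v 1.593 -3.095 -4.327
v 1.727 -2.889 -4.266
v 1.756 -2.649 -4.189
v -2.729 -2.317 -5.011
v -3.919 -3.105 -3.416
v -2.142 -1.565 -4.202
v -3.332 -2.354 -2.608
v -1.288 -3.806 -4.672
v -2.478 -4.595 -3.078
v -0.701 -3.055 -3.864
v -1.891 -3.843 -2.269
v 2.63 0.556 -2.564
v 1.866 0.905 -2.1
v 3.13 2.335 -3.082
v 2.366 2.685 -2.618
v 3.734 0.735 -0.882
v 2.97 1.085 -0.418
v 4.234 2.515 -1.4
v 3.47 2.864 -0.936
v 3.99 3.587 -1.073
v 4.457 3.351 -1.208
v 4.317 2.358 0.038
v 3.85 2.593 0.173
v 4.527 3.527 -1.06
v 4.386 2.534 0.186
v 4.49 3.715 -0.915
v 4.35 2.721 0.332
v 4.355 3.877 -0.8
v 4.214 2.884 0.446
v 4.147 3.982 -0.74
v 4.007 2.988 0.506
v 3.908 4.009 -0.746
v 3.768 3.015 0.5
v 3.685 3.952 -0.817
v 3.545 2.958 0.43
v 3.523 3.822 -0.938
v 3.383 2.829 0.308
v 3.454 3.646 -1.086
v 3.313 2.653 0.16
v 3.49 3.459 -1.232
v 3.35 2.465 0.015
v 3.626 3.296 -1.346
v 3.485 2.303 -0.1
v 3.833 3.192 -1.406
v 3.693 2.198 -0.16
v 4.072 3.165 -1.4
v 3.932 2.171 -0.154
v 4.295 3.222 -1.33
v 4.155 2.228 -0.083
f 2 1 4
f 2 4 3
f 4 1 5
f 4 5 3
f 5 1 6
f 5 6 3
f 6 1 7
f 6 7 3
f 7 1 8
f 7 8 3
f 8 1 9
f 8 9 3
f 9 1 10
f 9 10 3
f 10 1 11
f 10 11 3
f 11 1 12
f 11 12 3
f 12 1 13
f 12 13 3
f 13 1 14
f 13 14 3
f 14 1 15
f 14 15 3
f 15 1 16
f 15 16 3
f 16 1 2
f 16 2 3
f 18 20 17
f 21 18 17
f 17 20 19
f 19 21 17
f 18 24 20
f 22 18 21
f 22 24 18
f 20 24 19
f 23 21 19
f 19 24 23
f 23 22 21
f 24 22 23
f 26 28 25
f 29 26 25
f 25 28 27
f 27 29 25
f 26 32 28
f 30 26 29
f 30 32 26
f 28 32 27
f 31 29 27
f 27 32 31
f 31 30 29
f 32 30 31
f 34 33 37
f 34 37 35
f 35 37 38
f 35 38 36
f 37 33 39
f 37 39 38
f 38 39 40
f 38 40 36
f 39 33 41
f 39 41 40
f 40 41 42
f 40 42 36
f 41 33 43
f 41 43 42
f 42 43 44
f 42 44 36
f 43 33 45
f 43 45 44
f 44 45 46
f 44 46 36
f 45 33 47
f 45 47 46
f 46 47 48
f 46 48 36
f 47 33 49
f 47 49 48
f 48 49 50
f 48 50 36
f 49 33 51
f 49 51 50
f 50 51 52
f 50 52 36
f 51 33 53
f 51 53 52
f 52 53 54
f 52 54 36
f 53 33 55
f 53 55 54
f 54 55 56
f 54 56 36
f 55 33 57
f 55 57 56
f 56 57 58
f 56 58 36
f 57 33 59
f 57 59 58
f 58 59 60
f 58 60 36
f 59 33 61
f 59 61 60
f 60 61 62
f 60 62 36
f 61 33 34
f 61 34 62
f 62 34 35
f 62 35 36



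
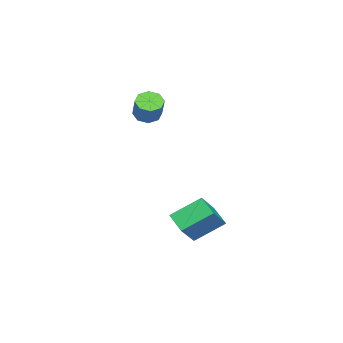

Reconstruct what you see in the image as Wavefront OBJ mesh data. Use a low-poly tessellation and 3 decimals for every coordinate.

v 0.106 -2.614 1.586
v 0.646 -2.416 1.187
v 1.354 -2.109 2.295
v 0.814 -2.306 2.694
v 0.31 -2.013 1.29
v 1.017 -1.706 2.398
v -0.146 -1.961 1.566
v 0.561 -1.654 2.675
v -0.454 -2.292 1.854
v 0.253 -1.984 2.963
v -0.434 -2.811 1.985
v 0.274 -2.504 3.093
v -0.097 -3.214 1.882
v 0.61 -2.907 2.99
v 0.359 -3.266 1.605
v 1.066 -2.959 2.714
v 0.667 -2.936 1.317
v 1.374 -2.628 2.426
v 3.109 -0.181 -4.09
v 2.469 1.157 -3.122
v 3.88 0.555 -4.597
v 3.24 1.892 -3.629
v 4.2 -0.512 -2.911
v 3.56 0.825 -1.943
v 4.971 0.223 -3.418
v 4.331 1.561 -2.45
f 2 1 5
f 2 5 3
f 3 5 6
f 3 6 4
f 5 1 7
f 5 7 6
f 6 7 8
f 6 8 4
f 7 1 9
f 7 9 8
f 8 9 10
f 8 10 4
f 9 1 11
f 9 11 10
f 10 11 12
f 10 12 4
f 11 1 13
f 11 13 12
f 12 13 14
f 12 14 4
f 13 1 15
f 13 15 14
f 14 15 16
f 14 16 4
f 15 1 17
f 15 17 16
f 16 17 18
f 16 18 4
f 17 1 2
f 17 2 18
f 18 2 3
f 18 3 4
f 20 22 19
f 23 20 19
f 19 22 21
f 21 23 19
f 20 26 22
f 24 20 23
f 24 26 20
f 22 26 21
f 25 23 21
f 21 26 25
f 25 24 23
f 26 24 25



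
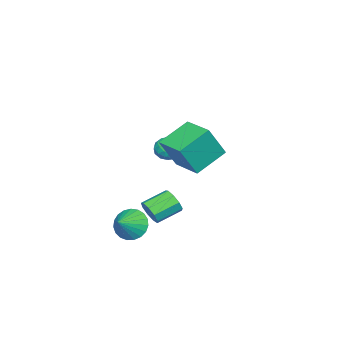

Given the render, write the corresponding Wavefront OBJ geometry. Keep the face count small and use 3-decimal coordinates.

v -4.205 -3.183 -2.145
v -3.669 -2.821 -1.623
v -3.931 -4.379 -1.597
v -3.395 -4.017 -1.075
v -4.21 -3.879 -0.995
v -4.38 -3.14 -1.334
v -3.22 -4.06 -1.886
v -3.39 -3.321 -2.225
v -3.061 -3.363 -1.463
v -3.672 -3.251 -0.913
v -3.928 -3.949 -2.307
v -4.539 -3.837 -1.757
v -3.961 -2.897 -1.932
v -3.639 -4.303 -1.288
v -4.118 -4.222 -1.241
v -3.803 -4.009 -0.934
v -4.379 -3.084 -1.762
v -4.064 -2.872 -1.455
v -4.382 -3.494 -1.086
v -3.536 -4.328 -1.765
v -3.221 -4.116 -1.458
v -3.797 -3.191 -2.286
v -3.482 -2.978 -1.979
v -3.218 -3.706 -2.134
v -3.289 -3.003 -1.531
v -3.127 -3.706 -1.21
v -3.025 -3.731 -1.686
v -3.124 -3.297 -1.885
v -3.648 -2.937 -1.208
v -3.487 -3.64 -0.886
v -3.966 -3.559 -0.839
v -4.066 -3.125 -1.038
v -3.291 -3.256 -1.114
v -4.113 -3.56 -2.334
v -3.952 -4.263 -2.012
v -3.534 -4.075 -2.182
v -3.634 -3.641 -2.381
v -4.473 -3.494 -2.01
v -4.311 -4.197 -1.689
v -4.476 -3.903 -1.335
v -4.575 -3.469 -1.534
v -4.309 -3.944 -2.106
v 2.788 -1.513 -3.725
v 3.183 -2.179 -4.358
v 3.972 -1.487 -3.015
v 3.283 -1.818 -4.539
v 3.298 -1.404 -4.578
v 3.224 -1.009 -4.47
v 3.076 -0.701 -4.234
v 2.877 -0.534 -3.909
v 2.664 -0.536 -3.552
v 2.471 -0.707 -3.225
v 2.334 -1.017 -2.985
v 2.275 -1.413 -2.872
v 2.305 -1.826 -2.907
v 2.418 -2.185 -3.083
v 2.596 -2.428 -3.371
v 2.807 -2.513 -3.719
v 3.014 -2.425 -4.068
v 0.279 -2.065 -4.21
v 0.708 -1.82 -3.594
v -0.529 -1.109 -3.014
v -0.959 -1.355 -3.63
v 0.731 -1.455 -3.992
v -0.506 -0.745 -3.413
v 0.542 -1.376 -4.492
v -0.695 -0.666 -3.913
v 0.23 -1.62 -4.86
v -1.007 -0.909 -4.281
v -0.06 -2.072 -4.924
v -1.297 -1.361 -4.344
v -0.191 -2.521 -4.653
v -1.428 -1.81 -4.074
v -0.102 -2.757 -4.175
v -1.34 -2.046 -3.596
v 0.164 -2.669 -3.713
v -1.073 -1.958 -3.134
v 0.484 -2.299 -3.484
v -0.753 -1.589 -2.904
v 0.002 1.079 1.6
v 0.831 0.602 3.345
v 0.714 2.761 1.722
v 1.542 2.284 3.467
v 1.638 0.456 0.653
v 2.466 -0.021 2.398
v 2.349 2.138 0.775
v 3.178 1.661 2.52
f 1 38 17
f 38 12 41
f 17 41 6
f 38 41 17
f 1 17 13
f 17 6 18
f 13 18 2
f 17 18 13
f 1 13 22
f 13 2 23
f 22 23 8
f 13 23 22
f 1 22 34
f 22 8 37
f 34 37 11
f 22 37 34
f 1 34 38
f 34 11 42
f 38 42 12
f 34 42 38
f 2 18 29
f 18 6 32
f 29 32 10
f 18 32 29
f 6 41 19
f 41 12 40
f 19 40 5
f 41 40 19
f 12 42 39
f 42 11 35
f 39 35 3
f 42 35 39
f 11 37 36
f 37 8 24
f 36 24 7
f 37 24 36
f 8 23 28
f 23 2 25
f 28 25 9
f 23 25 28
f 4 30 16
f 30 10 31
f 16 31 5
f 30 31 16
f 4 16 14
f 16 5 15
f 14 15 3
f 16 15 14
f 4 14 21
f 14 3 20
f 21 20 7
f 14 20 21
f 4 21 26
f 21 7 27
f 26 27 9
f 21 27 26
f 4 26 30
f 26 9 33
f 30 33 10
f 26 33 30
f 5 31 19
f 31 10 32
f 19 32 6
f 31 32 19
f 3 15 39
f 15 5 40
f 39 40 12
f 15 40 39
f 7 20 36
f 20 3 35
f 36 35 11
f 20 35 36
f 9 27 28
f 27 7 24
f 28 24 8
f 27 24 28
f 10 33 29
f 33 9 25
f 29 25 2
f 33 25 29
f 44 43 46
f 44 46 45
f 46 43 47
f 46 47 45
f 47 43 48
f 47 48 45
f 48 43 49
f 48 49 45
f 49 43 50
f 49 50 45
f 50 43 51
f 50 51 45
f 51 43 52
f 51 52 45
f 52 43 53
f 52 53 45
f 53 43 54
f 53 54 45
f 54 43 55
f 54 55 45
f 55 43 56
f 55 56 45
f 56 43 57
f 56 57 45
f 57 43 58
f 57 58 45
f 58 43 59
f 58 59 45
f 59 43 44
f 59 44 45
f 61 60 64
f 61 64 62
f 62 64 65
f 62 65 63
f 64 60 66
f 64 66 65
f 65 66 67
f 65 67 63
f 66 60 68
f 66 68 67
f 67 68 69
f 67 69 63
f 68 60 70
f 68 70 69
f 69 70 71
f 69 71 63
f 70 60 72
f 70 72 71
f 71 72 73
f 71 73 63
f 72 60 74
f 72 74 73
f 73 74 75
f 73 75 63
f 74 60 76
f 74 76 75
f 75 76 77
f 75 77 63
f 76 60 78
f 76 78 77
f 77 78 79
f 77 79 63
f 78 60 61
f 78 61 79
f 79 61 62
f 79 62 63
f 81 83 80
f 84 81 80
f 80 83 82
f 82 84 80
f 81 87 83
f 85 81 84
f 85 87 81
f 83 87 82
f 86 84 82
f 82 87 86
f 86 85 84
f 87 85 86



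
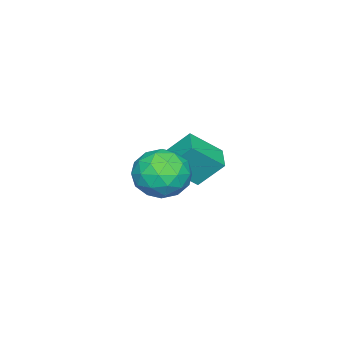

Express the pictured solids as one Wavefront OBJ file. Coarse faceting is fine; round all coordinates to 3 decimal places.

v -3.678 -2.868 -4.714
v -2.945 -3.74 -3.738
v -4 -2.012 -3.707
v -3.267 -2.884 -2.731
v -2.813 -2.336 -4.889
v -2.08 -3.208 -3.913
v -3.135 -1.48 -3.882
v -2.402 -2.352 -2.906
v 0.517 -1.163 -1.871
v 1.173 -1.964 -1.761
v -0.093 -1.856 -3.279
v 0.563 -2.657 -3.169
v -0.227 -2.535 -2.502
v 0.15 -2.107 -1.632
v 0.93 -1.713 -3.408
v 1.307 -1.285 -2.538
v 1.428 -2.304 -2.711
v 0.713 -2.812 -2.151
v 0.367 -1.008 -2.889
v -0.348 -1.516 -2.329
v 0.899 -1.503 -1.692
v 0.181 -2.317 -3.348
v -0.283 -2.246 -2.956
v 0.102 -2.717 -2.891
v 0.298 -1.587 -1.616
v 0.683 -2.057 -1.552
v -0.14 -2.393 -1.987
v 0.397 -1.763 -3.488
v 0.782 -2.233 -3.424
v 0.978 -1.103 -2.149
v 1.363 -1.574 -2.084
v 1.22 -1.427 -3.053
v 1.434 -2.173 -2.186
v 1.075 -2.581 -3.014
v 1.291 -2.026 -3.154
v 1.513 -1.774 -2.643
v 1.014 -2.472 -1.857
v 0.655 -2.879 -2.685
v 0.191 -2.808 -2.292
v 0.412 -2.556 -1.781
v 1.163 -2.672 -2.415
v 0.425 -0.941 -2.355
v 0.066 -1.348 -3.183
v 0.668 -1.264 -3.259
v 0.889 -1.012 -2.748
v 0.005 -1.239 -2.026
v -0.354 -1.647 -2.854
v -0.433 -2.046 -2.397
v -0.211 -1.794 -1.886
v -0.083 -1.148 -2.625
f 2 4 1
f 5 2 1
f 1 4 3
f 3 5 1
f 2 8 4
f 6 2 5
f 6 8 2
f 4 8 3
f 7 5 3
f 3 8 7
f 7 6 5
f 8 6 7
f 9 46 25
f 46 20 49
f 25 49 14
f 46 49 25
f 9 25 21
f 25 14 26
f 21 26 10
f 25 26 21
f 9 21 30
f 21 10 31
f 30 31 16
f 21 31 30
f 9 30 42
f 30 16 45
f 42 45 19
f 30 45 42
f 9 42 46
f 42 19 50
f 46 50 20
f 42 50 46
f 10 26 37
f 26 14 40
f 37 40 18
f 26 40 37
f 14 49 27
f 49 20 48
f 27 48 13
f 49 48 27
f 20 50 47
f 50 19 43
f 47 43 11
f 50 43 47
f 19 45 44
f 45 16 32
f 44 32 15
f 45 32 44
f 16 31 36
f 31 10 33
f 36 33 17
f 31 33 36
f 12 38 24
f 38 18 39
f 24 39 13
f 38 39 24
f 12 24 22
f 24 13 23
f 22 23 11
f 24 23 22
f 12 22 29
f 22 11 28
f 29 28 15
f 22 28 29
f 12 29 34
f 29 15 35
f 34 35 17
f 29 35 34
f 12 34 38
f 34 17 41
f 38 41 18
f 34 41 38
f 13 39 27
f 39 18 40
f 27 40 14
f 39 40 27
f 11 23 47
f 23 13 48
f 47 48 20
f 23 48 47
f 15 28 44
f 28 11 43
f 44 43 19
f 28 43 44
f 17 35 36
f 35 15 32
f 36 32 16
f 35 32 36
f 18 41 37
f 41 17 33
f 37 33 10
f 41 33 37



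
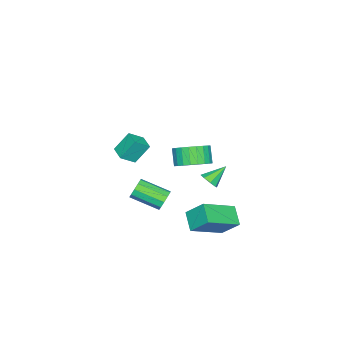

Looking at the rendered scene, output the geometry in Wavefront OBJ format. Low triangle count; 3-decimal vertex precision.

v -2.257 1.348 -2.215
v -1.808 1.659 -1.944
v -3.163 1.932 -1.385
v -1.991 1.889 -2.306
v -2.331 1.803 -2.615
v -2.627 1.45 -2.69
v -2.707 1.037 -2.486
v -2.523 0.807 -2.124
v -2.184 0.893 -1.815
v -1.888 1.246 -1.74
v 2.11 2.231 -1.468
v 2.088 3.238 -0.438
v 0.422 3.21 -2.462
v 0.4 4.217 -1.433
v 2.9 2.923 -2.127
v 2.878 3.93 -1.098
v 1.212 3.902 -3.122
v 1.19 4.909 -2.092
v -2.534 -2.808 -0.234
v -1.833 -3.335 0.396
v -1.894 -2.057 -0.318
v -1.193 -2.584 0.313
v -1.967 -3.416 -1.373
v -1.266 -3.943 -0.742
v -1.327 -2.665 -1.456
v -0.626 -3.192 -0.826
v 1.241 2.213 1.714
v 1.914 1.477 1.788
v 1.372 1.071 2.68
v 0.699 1.807 2.606
v 2.077 1.752 2.012
v 1.535 1.346 2.904
v 2.112 2.097 2.191
v 1.57 1.691 3.083
v 2.015 2.46 2.297
v 1.473 2.053 3.189
v 1.8 2.785 2.314
v 1.258 2.379 3.206
v 1.5 3.023 2.24
v 0.958 2.617 3.132
v 1.161 3.138 2.086
v 0.618 2.732 2.978
v 0.833 3.112 1.876
v 0.291 2.706 2.767
v 0.568 2.949 1.64
v 0.026 2.543 2.532
v 0.405 2.674 1.416
v -0.137 2.268 2.308
v 0.37 2.329 1.237
v -0.172 1.923 2.129
v 0.467 1.967 1.131
v -0.075 1.56 2.023
v 0.682 1.641 1.114
v 0.14 1.235 2.006
v 0.982 1.403 1.188
v 0.44 0.997 2.08
v 1.322 1.288 1.342
v 0.779 0.882 2.234
v 1.649 1.314 1.553
v 1.107 0.908 2.444
v 0.695 0.253 -2.214
v 0.897 0.533 -1.64
v 1.227 -1.072 -0.972
v 1.025 -1.353 -1.546
v 0.49 0.462 -1.612
v 0.82 -1.144 -0.943
v 0.162 0.31 -1.813
v 0.491 -1.295 -1.145
v 0.037 0.137 -2.168
v 0.366 -1.469 -1.499
v 0.164 0.008 -2.54
v 0.493 -1.598 -1.872
v 0.493 -0.028 -2.788
v 0.823 -1.633 -2.12
v 0.9 0.044 -2.817
v 1.23 -1.562 -2.148
v 1.229 0.195 -2.615
v 1.558 -1.41 -1.947
v 1.354 0.369 -2.261
v 1.683 -1.237 -1.592
v 1.227 0.498 -1.888
v 1.556 -1.108 -1.22
f 2 1 4
f 2 4 3
f 4 1 5
f 4 5 3
f 5 1 6
f 5 6 3
f 6 1 7
f 6 7 3
f 7 1 8
f 7 8 3
f 8 1 9
f 8 9 3
f 9 1 10
f 9 10 3
f 10 1 2
f 10 2 3
f 12 14 11
f 15 12 11
f 11 14 13
f 13 15 11
f 12 18 14
f 16 12 15
f 16 18 12
f 14 18 13
f 17 15 13
f 13 18 17
f 17 16 15
f 18 16 17
f 20 22 19
f 23 20 19
f 19 22 21
f 21 23 19
f 20 26 22
f 24 20 23
f 24 26 20
f 22 26 21
f 25 23 21
f 21 26 25
f 25 24 23
f 26 24 25
f 28 27 31
f 28 31 29
f 29 31 32
f 29 32 30
f 31 27 33
f 31 33 32
f 32 33 34
f 32 34 30
f 33 27 35
f 33 35 34
f 34 35 36
f 34 36 30
f 35 27 37
f 35 37 36
f 36 37 38
f 36 38 30
f 37 27 39
f 37 39 38
f 38 39 40
f 38 40 30
f 39 27 41
f 39 41 40
f 40 41 42
f 40 42 30
f 41 27 43
f 41 43 42
f 42 43 44
f 42 44 30
f 43 27 45
f 43 45 44
f 44 45 46
f 44 46 30
f 45 27 47
f 45 47 46
f 46 47 48
f 46 48 30
f 47 27 49
f 47 49 48
f 48 49 50
f 48 50 30
f 49 27 51
f 49 51 50
f 50 51 52
f 50 52 30
f 51 27 53
f 51 53 52
f 52 53 54
f 52 54 30
f 53 27 55
f 53 55 54
f 54 55 56
f 54 56 30
f 55 27 57
f 55 57 56
f 56 57 58
f 56 58 30
f 57 27 59
f 57 59 58
f 58 59 60
f 58 60 30
f 59 27 28
f 59 28 60
f 60 28 29
f 60 29 30
f 62 61 65
f 62 65 63
f 63 65 66
f 63 66 64
f 65 61 67
f 65 67 66
f 66 67 68
f 66 68 64
f 67 61 69
f 67 69 68
f 68 69 70
f 68 70 64
f 69 61 71
f 69 71 70
f 70 71 72
f 70 72 64
f 71 61 73
f 71 73 72
f 72 73 74
f 72 74 64
f 73 61 75
f 73 75 74
f 74 75 76
f 74 76 64
f 75 61 77
f 75 77 76
f 76 77 78
f 76 78 64
f 77 61 79
f 77 79 78
f 78 79 80
f 78 80 64
f 79 61 81
f 79 81 80
f 80 81 82
f 80 82 64
f 81 61 62
f 81 62 82
f 82 62 63
f 82 63 64



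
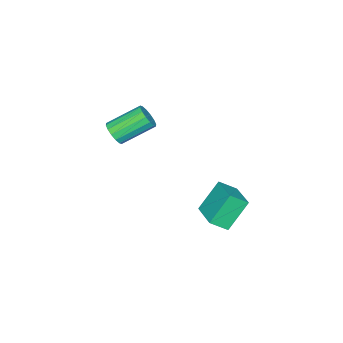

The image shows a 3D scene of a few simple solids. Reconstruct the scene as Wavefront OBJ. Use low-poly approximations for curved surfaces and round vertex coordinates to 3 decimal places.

v -1.751 -3.083 0.934
v -1.258 -2.608 1.019
v -2.476 -1.522 2.011
v -2.969 -1.997 1.926
v -1.423 -2.516 0.716
v -2.641 -1.43 1.708
v -1.676 -2.577 0.471
v -2.894 -1.491 1.463
v -1.949 -2.773 0.351
v -3.167 -1.687 1.343
v -2.169 -3.052 0.386
v -3.387 -1.966 1.378
v -2.277 -3.339 0.568
v -3.495 -2.253 1.56
v -2.244 -3.558 0.849
v -3.462 -2.472 1.841
v -2.079 -3.65 1.152
v -3.297 -2.564 2.144
v -1.826 -3.589 1.397
v -3.044 -2.503 2.389
v -1.553 -3.393 1.517
v -2.771 -2.307 2.509
v -1.333 -3.114 1.482
v -2.551 -2.028 2.474
v -1.225 -2.827 1.3
v -2.443 -1.741 2.292
v -2.407 2.338 -2.827
v -1.825 1.705 -2.224
v -3.461 2.721 -1.407
v -2.88 2.088 -0.804
v -1.36 3.692 -2.416
v -0.779 3.059 -1.813
v -2.415 4.075 -0.996
v -1.833 3.442 -0.393
f 2 1 5
f 2 5 3
f 3 5 6
f 3 6 4
f 5 1 7
f 5 7 6
f 6 7 8
f 6 8 4
f 7 1 9
f 7 9 8
f 8 9 10
f 8 10 4
f 9 1 11
f 9 11 10
f 10 11 12
f 10 12 4
f 11 1 13
f 11 13 12
f 12 13 14
f 12 14 4
f 13 1 15
f 13 15 14
f 14 15 16
f 14 16 4
f 15 1 17
f 15 17 16
f 16 17 18
f 16 18 4
f 17 1 19
f 17 19 18
f 18 19 20
f 18 20 4
f 19 1 21
f 19 21 20
f 20 21 22
f 20 22 4
f 21 1 23
f 21 23 22
f 22 23 24
f 22 24 4
f 23 1 25
f 23 25 24
f 24 25 26
f 24 26 4
f 25 1 2
f 25 2 26
f 26 2 3
f 26 3 4
f 28 30 27
f 31 28 27
f 27 30 29
f 29 31 27
f 28 34 30
f 32 28 31
f 32 34 28
f 30 34 29
f 33 31 29
f 29 34 33
f 33 32 31
f 34 32 33



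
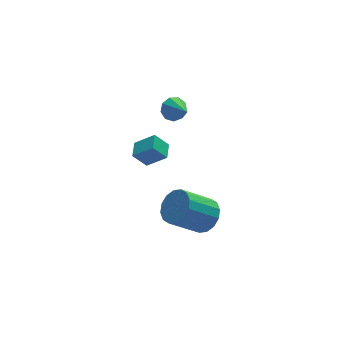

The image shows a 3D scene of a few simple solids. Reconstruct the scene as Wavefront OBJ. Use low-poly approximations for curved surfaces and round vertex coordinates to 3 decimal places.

v 0.72 4.618 3.323
v 1.093 4.285 2.712
v 0.98 3.162 4.277
v 1.447 4.55 3.022
v 1.461 4.848 3.473
v 1.129 5.038 3.854
v 0.605 5.032 3.987
v 0.135 4.832 3.809
v -0.061 4.532 3.405
v 0.109 4.273 2.962
v 0.564 4.175 2.688
v -0.081 -2.681 1.104
v 0.562 -3.096 1.838
v -1.095 -3.134 3.269
v -1.739 -2.719 2.536
v 0.605 -2.552 1.902
v -1.052 -2.591 3.333
v 0.464 -2.044 1.753
v -1.193 -2.082 3.184
v 0.177 -1.705 1.43
v -1.48 -1.744 2.861
v -0.179 -1.629 1.019
v -1.836 -1.667 2.451
v -0.509 -1.834 0.632
v -2.166 -1.872 2.063
v -0.725 -2.266 0.371
v -2.382 -2.304 1.802
v -0.768 -2.809 0.307
v -2.425 -2.848 1.738
v -0.627 -3.318 0.456
v -2.284 -3.356 1.887
v -0.34 -3.656 0.779
v -1.997 -3.695 2.21
v 0.016 -3.733 1.189
v -1.641 -3.771 2.621
v 0.346 -3.528 1.577
v -1.311 -3.566 3.008
v -1.789 1.73 1.785
v -2.507 1.931 2.674
v -1.37 2.674 1.91
v -2.088 2.874 2.799
v -0.832 1.186 2.681
v -1.55 1.386 3.57
v -0.413 2.129 2.806
v -1.131 2.33 3.695
f 2 1 4
f 2 4 3
f 4 1 5
f 4 5 3
f 5 1 6
f 5 6 3
f 6 1 7
f 6 7 3
f 7 1 8
f 7 8 3
f 8 1 9
f 8 9 3
f 9 1 10
f 9 10 3
f 10 1 11
f 10 11 3
f 11 1 2
f 11 2 3
f 13 12 16
f 13 16 14
f 14 16 17
f 14 17 15
f 16 12 18
f 16 18 17
f 17 18 19
f 17 19 15
f 18 12 20
f 18 20 19
f 19 20 21
f 19 21 15
f 20 12 22
f 20 22 21
f 21 22 23
f 21 23 15
f 22 12 24
f 22 24 23
f 23 24 25
f 23 25 15
f 24 12 26
f 24 26 25
f 25 26 27
f 25 27 15
f 26 12 28
f 26 28 27
f 27 28 29
f 27 29 15
f 28 12 30
f 28 30 29
f 29 30 31
f 29 31 15
f 30 12 32
f 30 32 31
f 31 32 33
f 31 33 15
f 32 12 34
f 32 34 33
f 33 34 35
f 33 35 15
f 34 12 36
f 34 36 35
f 35 36 37
f 35 37 15
f 36 12 13
f 36 13 37
f 37 13 14
f 37 14 15
f 39 41 38
f 42 39 38
f 38 41 40
f 40 42 38
f 39 45 41
f 43 39 42
f 43 45 39
f 41 45 40
f 44 42 40
f 40 45 44
f 44 43 42
f 45 43 44



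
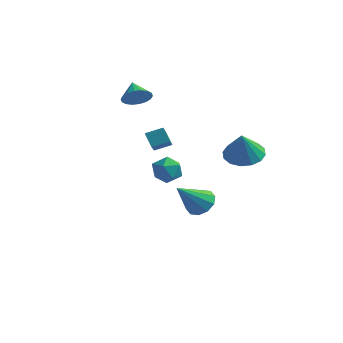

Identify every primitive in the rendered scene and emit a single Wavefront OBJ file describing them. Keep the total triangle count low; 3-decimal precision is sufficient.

v 2.776 1.452 1.079
v 3.76 1.786 1.085
v 2.984 0.808 2.561
v 3.475 2.189 1.3
v 3.003 2.394 1.455
v 2.469 2.347 1.51
v 2.018 2.06 1.449
v 1.769 1.61 1.289
v 1.791 1.118 1.072
v 2.076 0.715 0.857
v 2.548 0.509 0.702
v 3.082 0.557 0.647
v 3.533 0.844 0.708
v 3.782 1.293 0.868
v -0.196 2.46 -3.426
v 0.663 2.307 -3.249
v -0.744 1.06 -1.974
v 0.491 2.714 -2.921
v 0.058 3.024 -2.786
v -0.473 3.119 -2.895
v -0.898 2.961 -3.207
v -1.055 2.613 -3.603
v -0.884 2.206 -3.931
v -0.45 1.896 -4.066
v 0.081 1.801 -3.956
v 0.506 1.959 -3.645
v 0.081 -3.153 3.518
v 0.745 -2.616 3.832
v -0.305 -2.309 2.891
v 0.359 -1.772 3.205
v 0.601 -3.408 2.855
v 1.265 -2.871 3.169
v 0.215 -2.564 2.228
v 0.879 -2.027 2.542
v -3.116 3.561 -1.693
v -2.248 3.811 -1.656
v -2.712 2.229 -2.144
v -1.844 2.479 -2.107
v -2.32 2.383 -1.344
v -2.569 3.207 -1.065
v -2.391 2.833 -2.735
v -2.64 3.657 -2.456
v -1.8 3.362 -2.3
v -1.756 3.084 -1.44
v -3.204 2.956 -2.36
v -3.16 2.678 -1.5
v -3.603 2.001 3.284
v -3.191 1.77 3.942
v -4.297 2.679 3.956
v -3.011 2.063 3.833
v -2.948 2.343 3.615
v -3.015 2.556 3.332
v -3.198 2.659 3.039
v -3.462 2.631 2.794
v -3.754 2.479 2.647
v -4.016 2.232 2.626
v -4.196 1.939 2.735
v -4.258 1.659 2.953
v -4.191 1.446 3.236
v -4.008 1.344 3.529
v -3.744 1.371 3.773
v -3.453 1.524 3.921
f 2 1 4
f 2 4 3
f 4 1 5
f 4 5 3
f 5 1 6
f 5 6 3
f 6 1 7
f 6 7 3
f 7 1 8
f 7 8 3
f 8 1 9
f 8 9 3
f 9 1 10
f 9 10 3
f 10 1 11
f 10 11 3
f 11 1 12
f 11 12 3
f 12 1 13
f 12 13 3
f 13 1 14
f 13 14 3
f 14 1 2
f 14 2 3
f 16 15 18
f 16 18 17
f 18 15 19
f 18 19 17
f 19 15 20
f 19 20 17
f 20 15 21
f 20 21 17
f 21 15 22
f 21 22 17
f 22 15 23
f 22 23 17
f 23 15 24
f 23 24 17
f 24 15 25
f 24 25 17
f 25 15 26
f 25 26 17
f 26 15 16
f 26 16 17
f 28 30 27
f 31 28 27
f 27 30 29
f 29 31 27
f 28 34 30
f 32 28 31
f 32 34 28
f 30 34 29
f 33 31 29
f 29 34 33
f 33 32 31
f 34 32 33
f 35 46 40
f 35 40 36
f 35 36 42
f 35 42 45
f 35 45 46
f 36 40 44
f 40 46 39
f 46 45 37
f 45 42 41
f 42 36 43
f 38 44 39
f 38 39 37
f 38 37 41
f 38 41 43
f 38 43 44
f 39 44 40
f 37 39 46
f 41 37 45
f 43 41 42
f 44 43 36
f 48 47 50
f 48 50 49
f 50 47 51
f 50 51 49
f 51 47 52
f 51 52 49
f 52 47 53
f 52 53 49
f 53 47 54
f 53 54 49
f 54 47 55
f 54 55 49
f 55 47 56
f 55 56 49
f 56 47 57
f 56 57 49
f 57 47 58
f 57 58 49
f 58 47 59
f 58 59 49
f 59 47 60
f 59 60 49
f 60 47 61
f 60 61 49
f 61 47 62
f 61 62 49
f 62 47 48
f 62 48 49

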